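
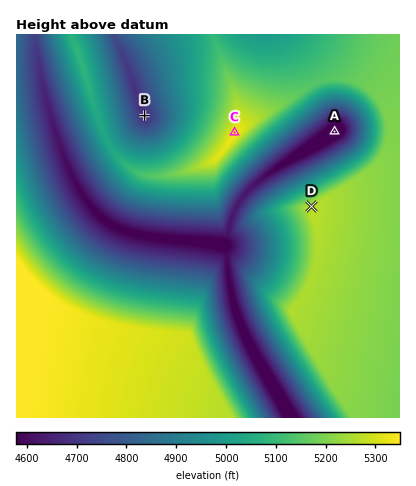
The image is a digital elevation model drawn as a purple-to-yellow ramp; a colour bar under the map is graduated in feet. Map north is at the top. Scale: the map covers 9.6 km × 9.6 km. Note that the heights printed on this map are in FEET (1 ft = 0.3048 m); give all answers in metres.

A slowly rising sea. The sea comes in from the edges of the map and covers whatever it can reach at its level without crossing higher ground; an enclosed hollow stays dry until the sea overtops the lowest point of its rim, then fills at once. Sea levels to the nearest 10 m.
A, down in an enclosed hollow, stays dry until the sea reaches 1410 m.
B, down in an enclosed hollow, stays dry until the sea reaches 1450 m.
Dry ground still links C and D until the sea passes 1570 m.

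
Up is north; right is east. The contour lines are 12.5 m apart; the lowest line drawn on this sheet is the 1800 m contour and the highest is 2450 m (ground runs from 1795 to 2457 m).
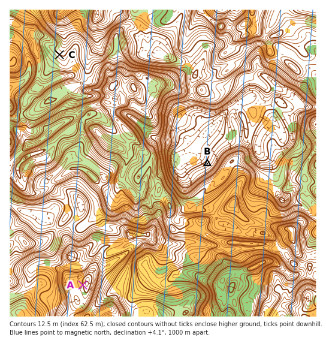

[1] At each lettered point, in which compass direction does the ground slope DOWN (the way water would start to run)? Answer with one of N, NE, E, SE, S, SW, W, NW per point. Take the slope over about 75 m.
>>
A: E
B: NW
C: NE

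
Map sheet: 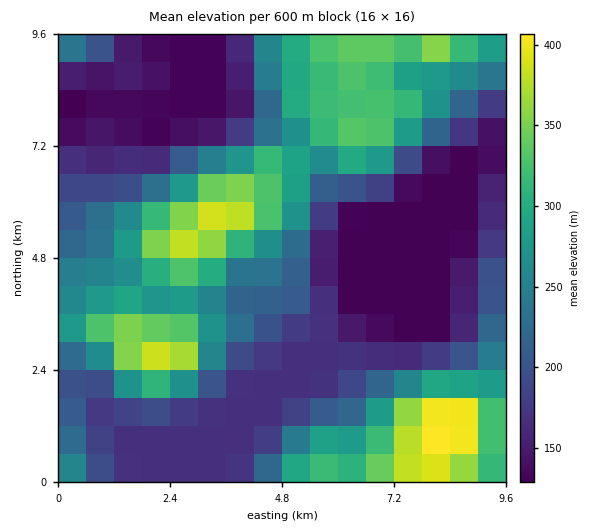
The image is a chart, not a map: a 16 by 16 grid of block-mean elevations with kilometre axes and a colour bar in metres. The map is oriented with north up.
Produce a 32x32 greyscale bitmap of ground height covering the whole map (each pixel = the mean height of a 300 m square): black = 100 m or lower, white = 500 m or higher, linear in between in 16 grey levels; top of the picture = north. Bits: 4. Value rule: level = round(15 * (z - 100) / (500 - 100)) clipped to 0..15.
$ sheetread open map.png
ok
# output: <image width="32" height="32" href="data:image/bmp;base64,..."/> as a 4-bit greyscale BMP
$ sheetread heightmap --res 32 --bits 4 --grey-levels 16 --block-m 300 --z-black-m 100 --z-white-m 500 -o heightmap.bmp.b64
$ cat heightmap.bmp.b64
<image width="32" height="32" href="data:image/bmp;base64,Qk12AgAAAAAAAHYAAAAoAAAAIAAAACAAAAABAAQAAAAAAAACAAATCwAAEwsAABAAAAAAAAAAAAAAABEREQAiIiIAMzMzAERERABVVVUAZmZmAHd3dwCIiIgAmZmZAKqqqgC7u7sAzMzMAN3d3QDu7u4A////AHZDMzMzMzNGeIiImqu7qYhlQzMzMzMzNXiIiIqru7mIVUMzMzMzMzRXiHeJq7zKmFQzMzMzMzMzRWdmeau8y5hUMzMzMzMzMzRVVWirvMuYRDM0RDMzMzMzM0Rnmru6mEMzVnZVQzMzMzM0VWiZmIdDNHiZh1MzMzMzM0RFZmZmREaKq6l0MzMzMzMzM0RFVlVoqru6dUQzMzMyIiIiNFZniaqqqXZVQzMyIiERESNVZ4mZiIh2VUQzMiERERETRWZ4iHd3ZVRERDIREREREjRmZndmd2VURVQyERERERNEZmZmd4iGVFVUMRERERETRFVmZ4mZl2VVVCEREREREjRVVWeauql2ZlQhERERERIzRFVomru6mHZlMRERERERI0RVZ4mqu7qYdUIRERERESNEVVZ4mau6mHZCEREREREjNEREVniaqph2QzMiERERIzMzM0RXiZmYh1RVUyERESIzIjMzRnd4iYdmd3UyERESIiIiIjRFVnh2Z4iHVCERESIiIREiIjRmZniZmHVDIhERIhEREREjRWeJmZmHZUMhEREREREREjV4iImZiHZUMhERERERERJGeIiIiIh2VEMhESIhERESRniIiIh3ZmVUMiIiIRERE1Z4iZmYd3d2ZlRDIiERESNXeImZmYiZh3dmUyERERETV3iJmZmZqph3"/>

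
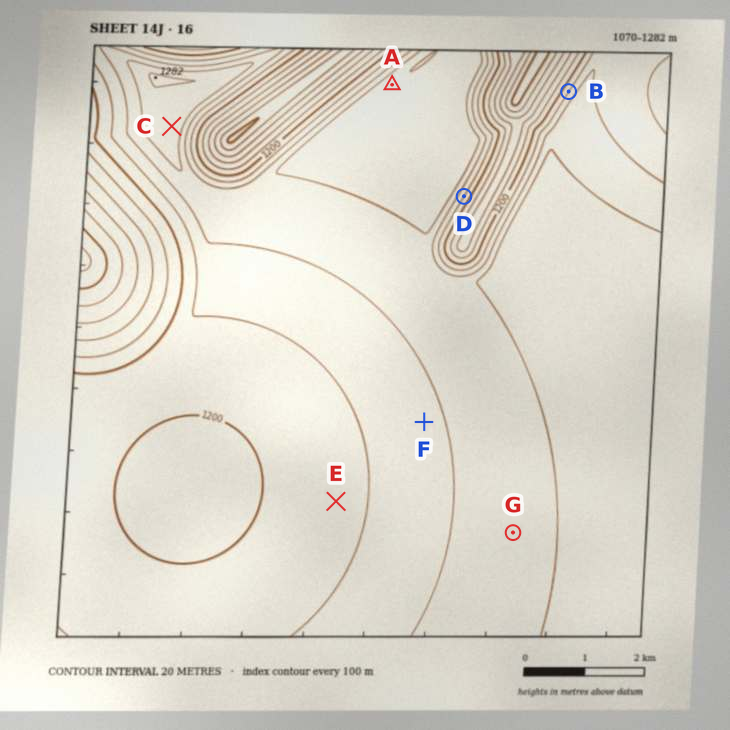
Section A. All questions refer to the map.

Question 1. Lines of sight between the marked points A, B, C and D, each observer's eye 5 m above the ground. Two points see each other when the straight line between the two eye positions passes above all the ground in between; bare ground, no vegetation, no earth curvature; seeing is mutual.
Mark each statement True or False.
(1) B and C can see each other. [False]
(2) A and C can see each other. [True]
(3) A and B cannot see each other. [True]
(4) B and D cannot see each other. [False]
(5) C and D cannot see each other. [True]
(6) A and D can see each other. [False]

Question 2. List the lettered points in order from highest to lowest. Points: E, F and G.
G F E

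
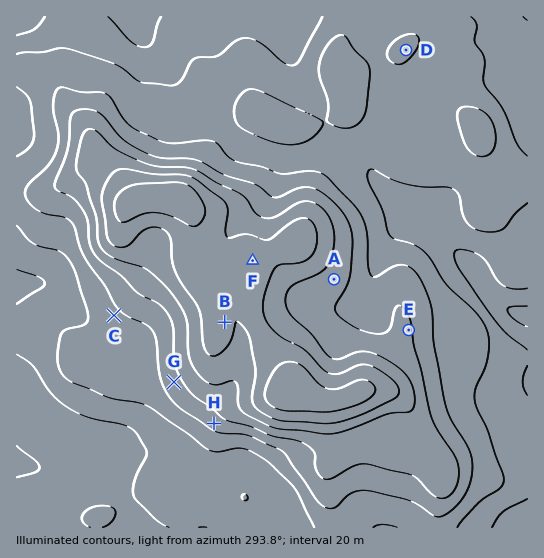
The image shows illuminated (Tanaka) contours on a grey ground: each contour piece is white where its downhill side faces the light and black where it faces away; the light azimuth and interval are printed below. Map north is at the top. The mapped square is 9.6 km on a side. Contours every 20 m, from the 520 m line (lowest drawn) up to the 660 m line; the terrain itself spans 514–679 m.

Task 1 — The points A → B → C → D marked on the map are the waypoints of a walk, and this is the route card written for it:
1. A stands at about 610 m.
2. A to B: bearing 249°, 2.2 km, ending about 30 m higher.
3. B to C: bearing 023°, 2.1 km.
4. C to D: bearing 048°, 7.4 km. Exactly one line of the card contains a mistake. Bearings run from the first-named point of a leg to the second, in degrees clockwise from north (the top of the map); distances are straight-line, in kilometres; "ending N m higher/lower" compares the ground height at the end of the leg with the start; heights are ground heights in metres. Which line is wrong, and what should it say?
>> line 3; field bearing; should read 273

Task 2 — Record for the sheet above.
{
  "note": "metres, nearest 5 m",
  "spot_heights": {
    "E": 600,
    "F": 650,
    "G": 590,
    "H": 590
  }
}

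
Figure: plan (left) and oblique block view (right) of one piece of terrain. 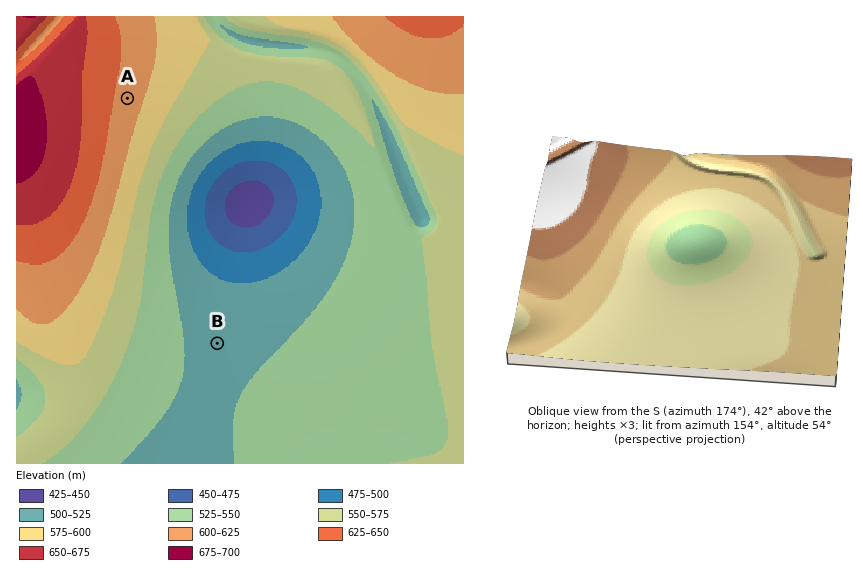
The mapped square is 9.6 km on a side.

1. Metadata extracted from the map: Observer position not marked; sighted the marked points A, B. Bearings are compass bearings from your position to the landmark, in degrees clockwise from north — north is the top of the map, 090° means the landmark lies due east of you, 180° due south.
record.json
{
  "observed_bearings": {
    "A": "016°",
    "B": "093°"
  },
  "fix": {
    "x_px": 60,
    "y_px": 335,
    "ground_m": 595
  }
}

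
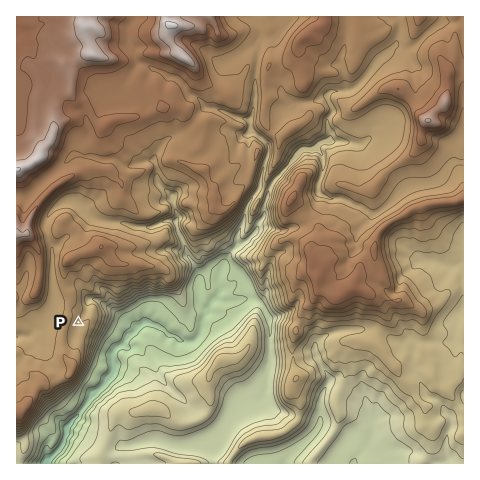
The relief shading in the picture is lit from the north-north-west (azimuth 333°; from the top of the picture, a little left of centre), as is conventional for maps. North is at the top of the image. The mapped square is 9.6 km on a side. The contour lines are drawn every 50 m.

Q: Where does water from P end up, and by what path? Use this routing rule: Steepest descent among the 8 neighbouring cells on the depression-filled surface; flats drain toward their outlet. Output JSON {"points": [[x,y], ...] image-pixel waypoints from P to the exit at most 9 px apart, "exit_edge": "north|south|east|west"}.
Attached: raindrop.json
{"points": [[78, 322], [85, 314], [88, 305], [94, 299], [103, 305], [112, 311], [122, 320], [131, 328], [130, 335], [123, 343], [113, 350], [112, 360], [112, 369], [105, 378], [99, 388], [90, 397], [84, 406], [77, 416], [69, 425], [66, 434], [62, 444], [55, 453], [49, 462], [49, 463]], "exit_edge": "south"}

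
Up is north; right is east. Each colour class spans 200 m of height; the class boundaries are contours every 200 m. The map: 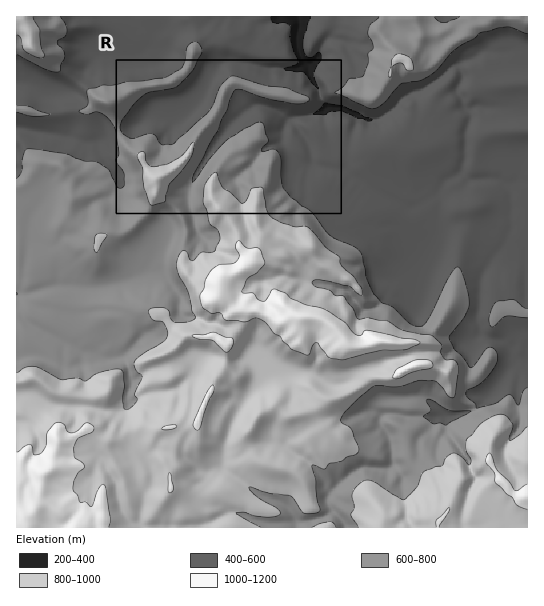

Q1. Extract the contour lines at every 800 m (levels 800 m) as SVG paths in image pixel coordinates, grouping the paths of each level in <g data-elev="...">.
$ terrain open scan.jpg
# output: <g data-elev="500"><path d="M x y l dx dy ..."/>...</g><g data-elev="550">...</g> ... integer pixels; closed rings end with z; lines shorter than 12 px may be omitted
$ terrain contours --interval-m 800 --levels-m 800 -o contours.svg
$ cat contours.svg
<g data-elev="800"><path d="M261 527l-25-14 9-1 10 4 14 1 9-1 2-3-4-6-21-12-5-5-1-3 1 0 21 7 19 2 15 17 9 0 6-2 0-2-3-11-1-19-4-13 2-1 11 4 5-6 11-2 6-4 11-4 1-6-7-17-3-4-7-3-1-4 4-8 26-23 7-3 21 2 20-7 15 1 8 6 7 9 4 2 2-4 4-24-1-5-3-4-9-1-2-2-4-7 2-4-1-2-8-9-28-5-19-10-19-3-9 1-5-10-10-13-8 0-5-6-13-3-4-2-1-3 3-2 12 1 23 5 9 9 3 0 0-1 0-5-8-12-13-12-2-8-13-9-16-19-5-3-10 1-12-4-13-7-4-7-4-22-11 2-5 12-4 2-11-10-8-6-6-14-4 1-7 8-2 7-1 14 4 8 3 12 8 8 2 10-6 10-4 2-8-1-9 9-3-2-4-8-4 0-4 6-1 6 1 11 10 17 4 20 3 7-6 4-14 0-4-3-2-8-3-3-12 0-5 2 0 4 3 5 10 2 2 2 3 7 1 5-3 6-23 13-8 8 2 8 6 7-7 17 2 4 0 3-7 7-4 2-2-3-2-8 2-14-1-12-2-4-7 0-15 4-14 8-8-3-16 2-20-11-7-3-8 1-9 6"/><path d="M336 527l-2-4-4-1-9 1-9 4"/><path d="M527 427l-8 8-9 6-1-3 4-13-6-8-8-3-14 7-5 4-14 16 0 9 5 11-1 4-1 0-11-11-7 0-5 4-4 8-7 1-12 5-5 14-13 14-3 0-9-6-20-13-6-1-5 2-7 7-3 6 2 12-3 8 7 12"/><path d="M95 251l2 1 1 0 9-15-1-3-7-1-3 2-2 11z"/><path d="M151 205l12-3 3-1 3-16 13-15 9-13 3-15-13 15-15 8-15 1-5-4-1-9-3-2-4 3 0 4 5 11 1 20z"/><path d="M389 77l1 0 1-1 1-9 6-4 5 1 4 6 6 0 0-5-3-7-8-4-7 1-3 6z"/><path d="M17 35l4 3 1 9 3 4 13 7 4 0 2-1-3-12-1-15-7-13"/></g>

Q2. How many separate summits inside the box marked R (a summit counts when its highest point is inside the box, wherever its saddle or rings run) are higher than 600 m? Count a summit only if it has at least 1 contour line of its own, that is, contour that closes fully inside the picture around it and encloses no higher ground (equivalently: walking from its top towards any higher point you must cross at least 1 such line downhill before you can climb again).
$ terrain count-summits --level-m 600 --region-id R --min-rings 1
1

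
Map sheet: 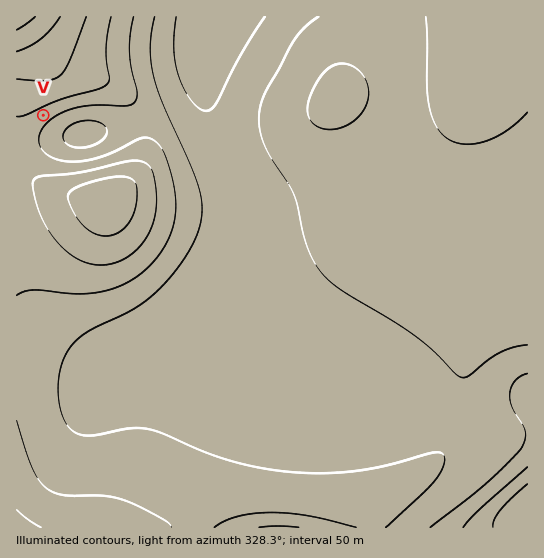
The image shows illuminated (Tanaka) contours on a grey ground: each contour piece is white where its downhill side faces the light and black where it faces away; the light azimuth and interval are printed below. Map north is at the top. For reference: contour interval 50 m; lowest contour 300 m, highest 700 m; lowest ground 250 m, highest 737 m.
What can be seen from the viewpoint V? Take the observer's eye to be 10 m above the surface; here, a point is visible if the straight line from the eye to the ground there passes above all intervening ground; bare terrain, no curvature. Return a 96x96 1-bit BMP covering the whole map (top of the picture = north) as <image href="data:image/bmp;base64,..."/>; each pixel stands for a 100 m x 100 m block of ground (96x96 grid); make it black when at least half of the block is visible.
<image width="96" height="96" href="data:image/bmp;base64,Qk2+BAAAAAAAAD4AAAAoAAAAYAAAAGAAAAABAAEAAAAAAIAEAAATCwAAEwsAAAIAAAAAAAAA////AAAAAAAAAAAAAAAAAAAAAAAAAAAAAAAAAAAAAAAAAAAAAAAAAAAAAAAAAAAAAAAAAAAAAAAAAAAAAAAAAAAAAAAAAAAAAAAAAAAAAAAAAAAAAAAAAAAAAAAAAAAAAAAAAAAAAAAAAAAAAAAAAAAAAAAAAAAAAAAAAAAAAAAAAAAAAAAAAAAAAAAAAAAAAAAAAAAAAAAAAAAAAAAAAAAAAAAAAAAAAAAAAAAAAAAAAAAAAAAAAAAAAAAAAAAAAAAAAAAAAAAAAAAAAAAAAAAAAAAAAAAAAAAAAAAAAAAAAAAAAAAAAAAAAAAAAAAAAAAAAAAAAAAAAAAAAAAAAAAAAAAAAAAAAAAAAAAAAAAAAAAAAAAAAAAAAAAAAAAAAAAAAAAAAAAAAAAAAAAAAAAAAAAAAAAAAAAAAAAAAAAAAAAAAAAAAAAAAAAAAAAAAAAAAAAAAAAAAAAAAAAAAAAAAAAAAAAAAAAAAAAAAAAAAAAAAAAAAAAAAAAAAAAAAAAAAAAAAAAAAAAAAAAAAAAAAAAAAAAAAAAAAAAAAAAAAAAAAAAAAAAAAAAAAAAAAAAAAAAAAAAAAAAAAAAAAAAAAAAAAAAAAAAAAAAAAAAAAAAAAAAAAAAAAAAAAAAAAAAAAAAAAAAAAAAAAAAAAAAAAAAAAAAAAAAAAAAAAAAAAAAAAAAAAAAAAAAAAAAAAAAAAAAAAAAAAAAAAAAAAAAAAAAAAAAAAAAAAAAAAAAAAAAAAAAAAAAAAAAAAAAAAAAAAAAAAAMAAAAAAAAAAAAAAA8AAAAAAAAAAAAAAH8AAAAAAAAAAAAAA/8AAAAAAAAAAAAAD/8AAAAAAAAAAAAAf/8AAAAAAAAAAAAD//8AAAAAAAAAAAAP//8AAAAAAAAAAAB///8AAAAAAAAAAAH///8AAAAAAAAAAAf///8AAAAAAAAAAD////8AAAAAAAAAAH////4AAAAAAAAAAf////wAAAAAAAAAB/////gA/wAAAAAAH/////gD/8AAAAAAf/////AP//AAAAAB/////+A///gAAAAD/////+B///wAAAAP/////8B///4AAAA//////8D///8AAAB//////8D///+AAAD//////8D///+AAAH//////8D///+AAAP//////8D////AAAf//D///8D////AAA//8AP//8D///+AAA//8AD//8B///+AAA//8AA//8B///+AAA//8AAf/8A///8AAA//8AAP/8A///4AAA//8AAH/8Af//wAAA//8AAD/8AP//AAAAf/+AAD/8AH/8AAAAP/+AAD/8AA/wAAAAH/+AAD/8AAAAAAAAD/+AAD/8AAAAAAAAB/+AAD/8AAAAAAAAA/+AAH/8AAAAAAAAAf+AAP/8AAAAAAAAAP/AAf/8AAAAAAAAAD/AA//8AAAAAAAAAB/AB//8AAAAAAAAAAfAH//+AAAAAAAAAAHgf//+AAAAAAAAAAA////+AAAAAAAAAAAH///+AAAAAAAAAAAA///+AAAAAAAAAAAAP//+A="/>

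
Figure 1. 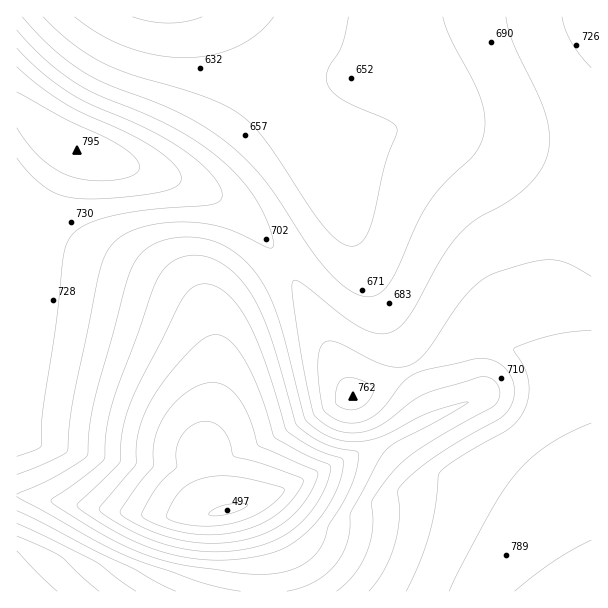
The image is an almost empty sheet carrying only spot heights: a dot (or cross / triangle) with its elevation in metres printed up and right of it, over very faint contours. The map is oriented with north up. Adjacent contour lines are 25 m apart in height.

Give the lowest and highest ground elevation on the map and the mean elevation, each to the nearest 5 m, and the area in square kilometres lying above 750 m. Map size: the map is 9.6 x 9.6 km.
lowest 495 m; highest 810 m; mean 685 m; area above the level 13.1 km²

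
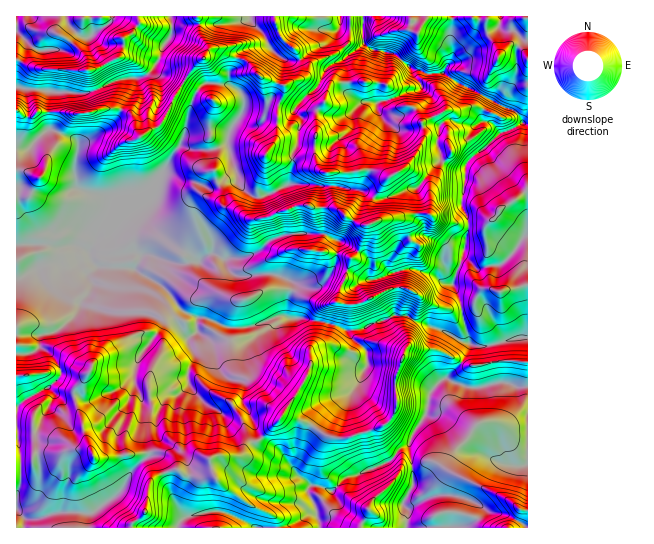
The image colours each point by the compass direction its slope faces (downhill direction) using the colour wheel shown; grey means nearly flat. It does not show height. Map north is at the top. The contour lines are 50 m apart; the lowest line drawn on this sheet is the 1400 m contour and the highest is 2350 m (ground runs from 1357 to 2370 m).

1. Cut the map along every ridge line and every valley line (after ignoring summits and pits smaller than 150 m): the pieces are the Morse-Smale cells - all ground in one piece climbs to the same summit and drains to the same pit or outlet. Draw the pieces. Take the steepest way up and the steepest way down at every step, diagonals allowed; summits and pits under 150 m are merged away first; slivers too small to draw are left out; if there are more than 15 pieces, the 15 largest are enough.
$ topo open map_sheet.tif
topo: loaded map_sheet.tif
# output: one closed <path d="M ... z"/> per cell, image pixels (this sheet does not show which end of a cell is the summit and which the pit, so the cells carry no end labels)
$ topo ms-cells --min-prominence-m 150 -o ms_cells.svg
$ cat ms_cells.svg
<path d="M365 44l-20 15-14 5-7 7-7 16-20 18-2 6 6 7 0 5-2 6-2 16-5 9-3 29-30 14-9-2-10-9-3-4-1-12-5-11-3-24 16-26 0-10-3-7-11-7-24-2-9 7-9 24-3 19-4 10-9 12-19 36-20 16-11 2-8 6-1-8-7-8-21-7-8-5-2-12 0-12 4-14-2-7-8-6-20-7 0-14-2-3-10 0-6 5-4 0-10-6-1 167 7-1 20-12 30-6 14-8 5 10 6 6 33 1 28 16 24 27-4 7 0 7 8 11 4 0 6-5-1-6 2-8 13 3 18 8 16 0 20-5 14-7 8 1 0-14 5-13-2-10 17 8 10 0 10-9 7-11 15 3 17 9 13-1 24-10 14 0 20 7 9 8 7 0 7 15 9 48-8 16-14 15 6 5 16 5 10 0 18-5 10 0 8 4 12 0 1-262-5-3-6-10-60-29-12-10-20 0-12-4-19-16-19-2z"/><path d="M407 316l-14 0-31 13-11 2-5 0-9-6-15-4-32-2-5-3-6 0-14 7-20 5-16 0-18-8-13-3-2 9 1 5 14 12 5 20 7 11 7 5 11 1 3 3-1 19 18 36 17 10 17 23 15 14 7 0 16 6 13-14 9-1 32-13 14-15 8-5 4-10 14-20 4-22 30-28 8-16 0-4-8-2-20-12-26-8z"/><path d="M135 269l-7 1-1 9 9 30 5 3 17 4 5 5-4 10-18 22-6 16 0 16 8 17 2 37 4 16-18 18-8 16-29 23-35 0-21 7-13 0-8-10-1 18 303 1-3-21-8-14 3-7-2-3-14-12-17-23-15-8-6-7-4-12-10-19 1-19-3-3-11-1-7-5-7-11-5-20-13-11-11 4-7-9-1-9 4-7-11-14-13-13z"/><path d="M109 267l-14 0-6 6 3 10-1 4-8 11-8 17-16 14-19 8 0 9 15 12 5 9 0 10-10 10-24 12-10 8 0 31 4 12 1 19-1 17-4 8 0 15 9 10 13 0 21-7 35 0 29-23 8-16 18-18-4-16-2-37-8-17 0-16 6-16 18-22 4-10-5-5-17-4-5-3-9-30 1-9 3-2z"/><path d="M250 17l-7 4-14 3-30 1 1 10 8 12-3 10-13 12-5 8-14 21-10 24-21 14-3 0-3-5-3-13-6-6-10-4-19 1-12 4-37-1 0 17 25 10 5 6-4 18 2 24 8 5 21 7 6 6 3 8 18-6 20-16 19-36 8-9 5-13 7-32 5-11 6-6 23 0 12 5 5 6 2 13 16-1 10-6 23 8 15-16 8-6 7-16 7-7 14-5 19-16-2-15-19-1-2-3-1 3-9 6-8 11-14 8-7 7-12 2-12-5-9-9-4-10-12-12z"/><path d="M447 379l-9 4-7 8-4 22-18 29 4 43-9 16 0 5 4 5-1 16 120 1 1-141-13 0-8-4-10 0-18 5-10 0-16-5z"/><path d="M341 268l-7 0-7 11-10 9-10 0-16-7 1 9-5 13 0 12 3 4 17 0 26 5 13 7 16-2 31-13 14 0 8 5 26 8 20 12 8 1-9-43-7-15-7 0-9-8-20-7-14 0-24 10-13 1z"/><path d="M87 251l-14 8-30 6-20 12-7 2 1 128 9-8 24-12 11-13-6-16-15-12 0-9 19-8 10-8 6-6 8-17 5-5 4-10-3-10 8-7-5-5z"/><path d="M527 16l-74 0-2 30 2 8-2 8-8 11 14 10 60 29 8 12 3-1z"/><path d="M173 23l-2 14-7 8-9 22-8 8-9 4-20 1-31 13-37-1-2 19 38 2 12-4 19-1 10 4 6 6 2 9 4 9 19-9 5-5 10-24 14-21 21-26 0-4-8-12 0-9-2-2-19 1z"/><path d="M137 16l-120 0-1 43 11 6 15 4 53 0 25-12 4-11 0-8 5-2 10-11z"/><path d="M409 444l-8 4-14 15-32 13-9 1-13 14-22-6-3 4 0 4 8 14 4 20 86 1 2-17-4-5 0-5 9-16z"/><path d="M271 101l-10 6-15 0-18 28 0 12 4 16 5 11 0 8 9 10 9 5 16-4 18-10 3-29 5-9 2-16 2-6 0-5-7-9z"/><path d="M170 16l-32 0 1 9-10 11-5 2 0 8-4 11-25 12-53 0-25-9-1 26 9 3 14 0 11 3 37 1 31-13 24-3 13-10 9-22 7-8 1-16z"/><path d="M451 16l-88 0 0 23 6 9 25 5 19 16 12 4 17 0 9-11 2-8-2-8z"/>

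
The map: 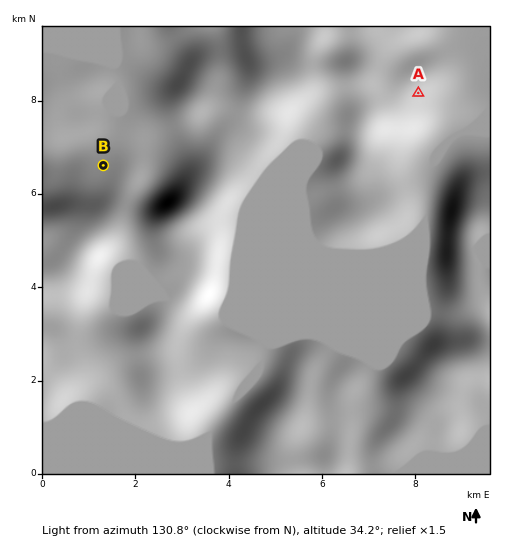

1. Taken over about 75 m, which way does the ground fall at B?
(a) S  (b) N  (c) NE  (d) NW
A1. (b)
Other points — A E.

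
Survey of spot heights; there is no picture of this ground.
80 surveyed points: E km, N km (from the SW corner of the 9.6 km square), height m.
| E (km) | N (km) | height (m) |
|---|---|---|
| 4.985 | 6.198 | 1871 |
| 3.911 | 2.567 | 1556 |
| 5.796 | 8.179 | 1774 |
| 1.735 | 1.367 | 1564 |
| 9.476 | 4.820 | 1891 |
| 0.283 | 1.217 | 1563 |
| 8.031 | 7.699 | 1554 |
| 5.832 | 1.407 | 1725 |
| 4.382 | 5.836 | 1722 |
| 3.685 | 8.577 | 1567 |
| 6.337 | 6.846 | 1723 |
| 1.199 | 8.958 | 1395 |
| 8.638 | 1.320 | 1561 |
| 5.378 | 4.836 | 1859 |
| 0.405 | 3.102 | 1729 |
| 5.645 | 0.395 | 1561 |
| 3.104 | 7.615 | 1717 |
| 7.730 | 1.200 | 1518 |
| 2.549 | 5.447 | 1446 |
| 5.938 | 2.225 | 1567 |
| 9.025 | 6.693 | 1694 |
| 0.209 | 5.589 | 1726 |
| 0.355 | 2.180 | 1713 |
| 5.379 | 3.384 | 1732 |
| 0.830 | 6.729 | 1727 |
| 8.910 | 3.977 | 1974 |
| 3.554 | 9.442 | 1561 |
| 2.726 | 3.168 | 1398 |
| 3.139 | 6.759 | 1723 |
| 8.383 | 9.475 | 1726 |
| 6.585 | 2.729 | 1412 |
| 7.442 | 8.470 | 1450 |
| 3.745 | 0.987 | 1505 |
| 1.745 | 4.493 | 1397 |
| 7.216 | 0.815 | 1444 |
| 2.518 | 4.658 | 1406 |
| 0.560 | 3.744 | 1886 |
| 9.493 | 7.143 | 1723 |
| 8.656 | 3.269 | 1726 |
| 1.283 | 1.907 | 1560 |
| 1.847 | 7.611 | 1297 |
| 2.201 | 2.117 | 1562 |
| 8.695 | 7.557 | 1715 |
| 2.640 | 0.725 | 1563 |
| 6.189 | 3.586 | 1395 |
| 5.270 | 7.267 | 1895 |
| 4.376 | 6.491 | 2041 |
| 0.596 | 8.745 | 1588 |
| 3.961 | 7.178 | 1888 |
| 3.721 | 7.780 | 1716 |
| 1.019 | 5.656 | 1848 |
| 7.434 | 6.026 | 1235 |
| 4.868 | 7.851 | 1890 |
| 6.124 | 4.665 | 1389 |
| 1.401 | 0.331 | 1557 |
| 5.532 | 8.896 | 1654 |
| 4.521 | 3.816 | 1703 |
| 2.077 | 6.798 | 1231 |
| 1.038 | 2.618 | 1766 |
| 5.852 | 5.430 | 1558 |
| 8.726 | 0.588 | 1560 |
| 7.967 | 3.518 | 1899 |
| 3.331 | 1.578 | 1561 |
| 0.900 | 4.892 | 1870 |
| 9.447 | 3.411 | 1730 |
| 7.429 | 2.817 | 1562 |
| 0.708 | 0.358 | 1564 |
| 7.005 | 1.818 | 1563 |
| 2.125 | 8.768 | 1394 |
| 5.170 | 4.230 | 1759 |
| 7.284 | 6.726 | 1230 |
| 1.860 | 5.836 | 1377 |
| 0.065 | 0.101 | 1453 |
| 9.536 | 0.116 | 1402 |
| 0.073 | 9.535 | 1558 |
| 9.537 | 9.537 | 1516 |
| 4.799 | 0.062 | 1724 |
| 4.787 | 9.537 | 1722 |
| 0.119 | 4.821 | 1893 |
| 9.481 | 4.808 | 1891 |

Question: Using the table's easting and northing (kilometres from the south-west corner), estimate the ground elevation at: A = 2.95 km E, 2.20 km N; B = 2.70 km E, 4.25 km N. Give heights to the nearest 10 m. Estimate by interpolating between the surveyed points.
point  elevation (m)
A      1560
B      1390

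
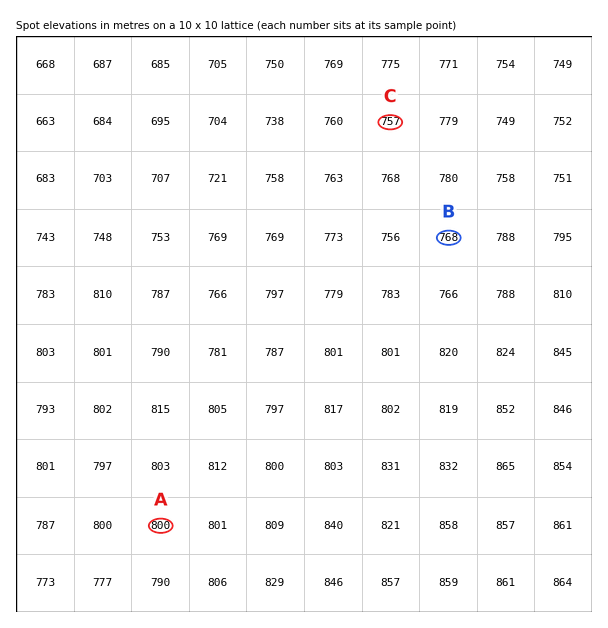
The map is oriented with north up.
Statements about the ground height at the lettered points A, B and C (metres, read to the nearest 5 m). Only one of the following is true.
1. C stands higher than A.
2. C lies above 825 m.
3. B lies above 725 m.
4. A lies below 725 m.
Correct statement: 3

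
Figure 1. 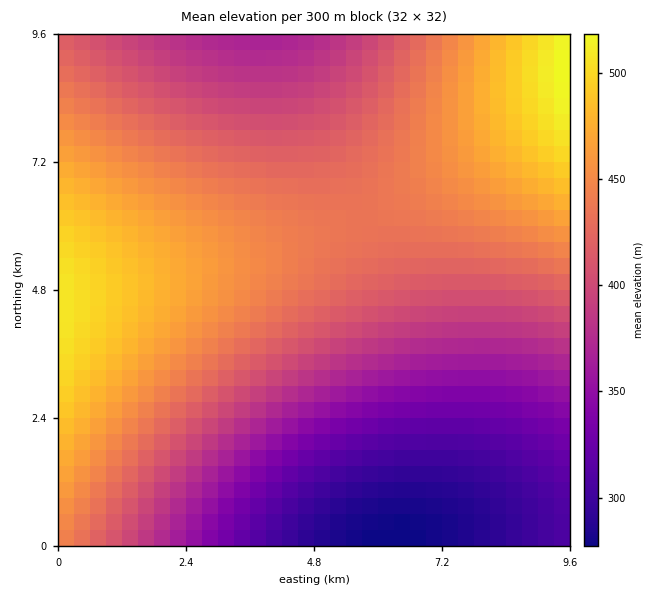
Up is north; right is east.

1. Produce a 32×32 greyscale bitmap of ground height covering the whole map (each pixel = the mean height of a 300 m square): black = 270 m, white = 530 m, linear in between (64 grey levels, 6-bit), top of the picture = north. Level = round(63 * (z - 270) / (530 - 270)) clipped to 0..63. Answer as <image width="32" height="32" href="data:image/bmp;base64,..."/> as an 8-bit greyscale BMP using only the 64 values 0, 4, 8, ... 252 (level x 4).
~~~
<image width="32" height="32" href="data:image/bmp;base64,Qk02CAAAAAAAADYEAAAoAAAAIAAAACAAAAABAAgAAAAAAAAEAAATCwAAEwsAAAABAAAAAAAAAAAAAAEBAQACAgIAAwMDAAQEBAAFBQUABgYGAAcHBwAICAgACQkJAAoKCgALCwsADAwMAA0NDQAODg4ADw8PABAQEAAREREAEhISABMTEwAUFBQAFRUVABYWFgAXFxcAGBgYABkZGQAaGhoAGxsbABwcHAAdHR0AHh4eAB8fHwAgICAAISEhACIiIgAjIyMAJCQkACUlJQAmJiYAJycnACgoKAApKSkAKioqACsrKwAsLCwALS0tAC4uLgAvLy8AMDAwADExMQAyMjIAMzMzADQ0NAA1NTUANjY2ADc3NwA4ODgAOTk5ADo6OgA7OzsAPDw8AD09PQA+Pj4APz8/AEBAQABBQUEAQkJCAENDQwBEREQARUVFAEZGRgBHR0cASEhIAElJSQBKSkoAS0tLAExMTABNTU0ATk5OAE9PTwBQUFAAUVFRAFJSUgBTU1MAVFRUAFVVVQBWVlYAV1dXAFhYWABZWVkAWlpaAFtbWwBcXFwAXV1dAF5eXgBfX18AYGBgAGFhYQBiYmIAY2NjAGRkZABlZWUAZmZmAGdnZwBoaGgAaWlpAGpqagBra2sAbGxsAG1tbQBubm4Ab29vAHBwcABxcXEAcnJyAHNzcwB0dHQAdXV1AHZ2dgB3d3cAeHh4AHl5eQB6enoAe3t7AHx8fAB9fX0Afn5+AH9/fwCAgIAAgYGBAIKCggCDg4MAhISEAIWFhQCGhoYAh4eHAIiIiACJiYkAioqKAIuLiwCMjIwAjY2NAI6OjgCPj48AkJCQAJGRkQCSkpIAk5OTAJSUlACVlZUAlpaWAJeXlwCYmJgAmZmZAJqamgCbm5sAnJycAJ2dnQCenp4An5+fAKCgoAChoaEAoqKiAKOjowCkpKQApaWlAKampgCnp6cAqKioAKmpqQCqqqoAq6urAKysrACtra0Arq6uAK+vrwCwsLAAsbGxALKysgCzs7MAtLS0ALW1tQC2trYAt7e3ALi4uAC5ubkAurq6ALu7uwC8vLwAvb29AL6+vgC/v78AwMDAAMHBwQDCwsIAw8PDAMTExADFxcUAxsbGAMfHxwDIyMgAycnJAMrKygDLy8sAzMzMAM3NzQDOzs4Az8/PANDQ0ADR0dEA0tLSANPT0wDU1NQA1dXVANbW1gDX19cA2NjYANnZ2QDa2toA29vbANzc3ADd3d0A3t7eAN/f3wDg4OAA4eHhAOLi4gDj4+MA5OTkAOXl5QDm5uYA5+fnAOjo6ADp6ekA6urqAOvr6wDs7OwA7e3tAO7u7gDv7+8A8PDwAPHx8QDy8vIA8/PzAPT09AD19fUA9vb2APf39wD4+PgA+fn5APr6+gD7+/sA/Pz8AP39/QD+/v4A////AKiclIh8cGRcUEQ8MCggHBQQDAgICAgICAwQEBQYHCAkrKSYjIB0bGBUSEA0LCQcGBQQDAgICAgIDAwQFBgcICS0qJyUiHxwZFhQRDw0KCQcGBQQDAwMDAwMEBQUGBwkKLiwpJiMhHhsYFhMRDgwKCQcGBQUEBAQEBAUFBgcICQowLSsoJSIgHRoYFRMQDgwLCQgHBgYGBQUGBgcHCAkKCzEvLConJCIfHBoXFRMRDw0MCgkJCAgHBwcICAkKCgsNMjAuKykmJCEfHBoYFRMREA4NDAsKCgoJCQoKCwsMDQ40Mi8tKygmJCEfHBoYFhQTERAPDg0MDAwMDAwMDQ4PEDUzMS8tKigmIyEfHRsZFxYUExIREA8PDg4ODg8PEBESNjQyMC4sKigmJCIgHhwaGBcWFBMTEhERERERERESExQ3NjQyMC4sKigmJCIgHx0bGhkXFhUVFBQTExMTFBQVFjg3NTMxMC4sKigmJSMhIB4dGxoZGBgXFhYWFhYWFxgZOTc2NDMxLy4sKiknJSQiIR8eHRwbGhoZGRkZGRkZGhs5ODc1NDIxLy0sKiknJiUjIiEgHx4dHBwbGxsbHBwdHjo4NzY0MzEwLy0sKikoJiUkIyIhICAfHh4eHh4eHx8gOjg3NjUzMjEvLi0sKikoJyYlJCMiIiEhISAgISEhIiM5ODc2NTMyMTAvLSwrKikoJyYmJSQkIyMjIyMjIyQlJTk4NzU0MzIxMC8uLSwrKikoJycmJiUlJSUlJSUmJicoODc2NTQzMTAvLi0sKysqKSkoJycnJycnJycnKCgpKis3NjU0MzIxMC8uLSwrKiopKSgoKCgoKCgoKSkqKissLTY1NDMxMC8uLSwsKyoqKSkoKCgoKCgpKSoqKywtLS8wNDMyMTAvLi0sKyoqKSkoKCgoKCgoKSkqKywtLS4wMTIzMjEvLi0sKyoqKSgoJycnJycnKCgpKissLS4vMDEzNDEwLy4tLCsqKSgnJyYmJiYmJicnKCkqKy0uLzAyMzU2MC4tLCsqKSgnJiUlJCQkJCUlJicoKSosLS8wMjM1NjguLSsqKSgnJiUkIyMjIiIjIyQlJicpKiwtLzEzNDY4OSwrKSgnJiUkIyIhISEhISEiIyQlJigqLC4vMTM1Nzk6KikoJiUkIyIhIB8fHx8fHyAhIiQmJykrLTAyNDY4OjspJyYlIyIhIB8eHR0dHR0eHyAhIyUnKSstLzI0Njg6PCcmJCMiIB8eHRwcGxsbGxwdHiAiJCYoKi0vMjQ2ODo8JSQjISAfHRwbGxoaGRoaGxwdHiAiJScpLC8xNDY4OjwkIiEgHh0cGxoZGRgYGBgZGhwdHyEkJikrLjAzNTg6Ow="/>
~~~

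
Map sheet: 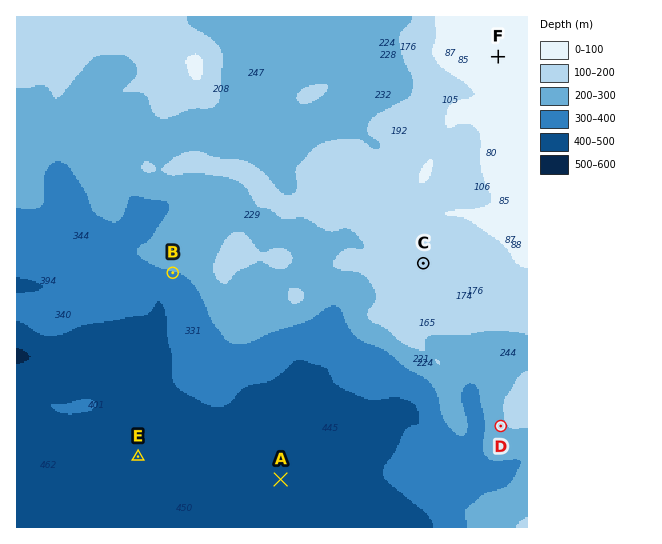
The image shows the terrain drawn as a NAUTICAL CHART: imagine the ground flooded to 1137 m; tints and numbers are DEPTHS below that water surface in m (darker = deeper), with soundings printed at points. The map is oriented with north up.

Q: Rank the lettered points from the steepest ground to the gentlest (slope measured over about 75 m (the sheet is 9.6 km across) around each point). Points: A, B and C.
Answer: B C A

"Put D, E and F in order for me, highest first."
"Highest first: F D E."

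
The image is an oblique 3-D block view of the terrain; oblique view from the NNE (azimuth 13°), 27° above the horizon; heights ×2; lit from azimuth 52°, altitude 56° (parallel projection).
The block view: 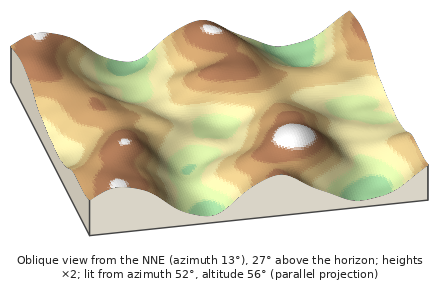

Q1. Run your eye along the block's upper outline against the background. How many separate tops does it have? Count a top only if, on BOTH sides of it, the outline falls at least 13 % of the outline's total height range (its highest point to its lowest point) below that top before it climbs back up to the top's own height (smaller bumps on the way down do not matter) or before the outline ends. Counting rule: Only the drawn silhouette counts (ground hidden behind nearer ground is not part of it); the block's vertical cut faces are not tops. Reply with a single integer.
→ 2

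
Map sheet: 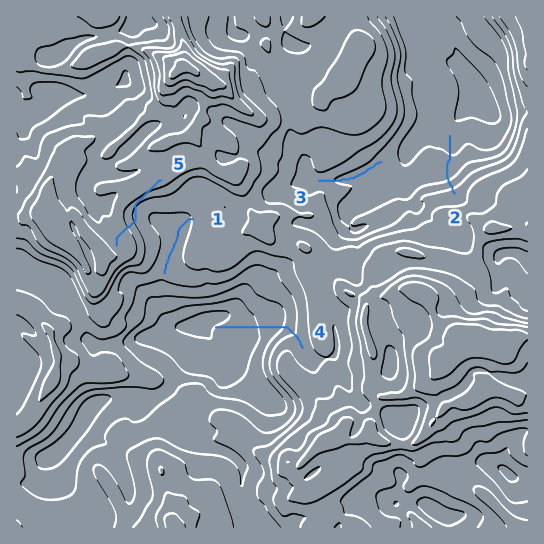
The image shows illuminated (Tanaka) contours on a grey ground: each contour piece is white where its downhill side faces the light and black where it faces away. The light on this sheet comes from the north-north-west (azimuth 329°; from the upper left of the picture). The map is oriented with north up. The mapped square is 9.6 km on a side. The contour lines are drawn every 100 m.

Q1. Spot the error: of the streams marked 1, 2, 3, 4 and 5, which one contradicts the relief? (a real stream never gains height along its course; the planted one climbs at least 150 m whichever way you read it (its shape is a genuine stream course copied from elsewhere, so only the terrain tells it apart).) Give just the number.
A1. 5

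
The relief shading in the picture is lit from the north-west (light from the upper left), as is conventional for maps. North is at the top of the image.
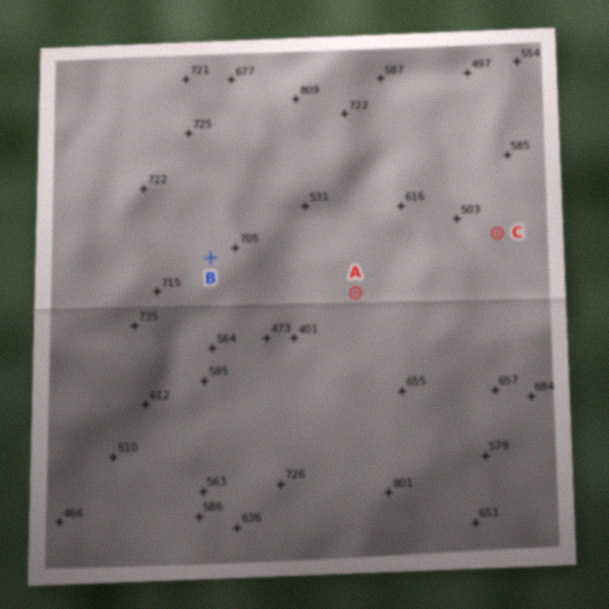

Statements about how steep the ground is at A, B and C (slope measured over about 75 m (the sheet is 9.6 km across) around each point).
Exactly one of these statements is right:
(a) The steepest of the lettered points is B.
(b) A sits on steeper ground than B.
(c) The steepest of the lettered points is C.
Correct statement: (c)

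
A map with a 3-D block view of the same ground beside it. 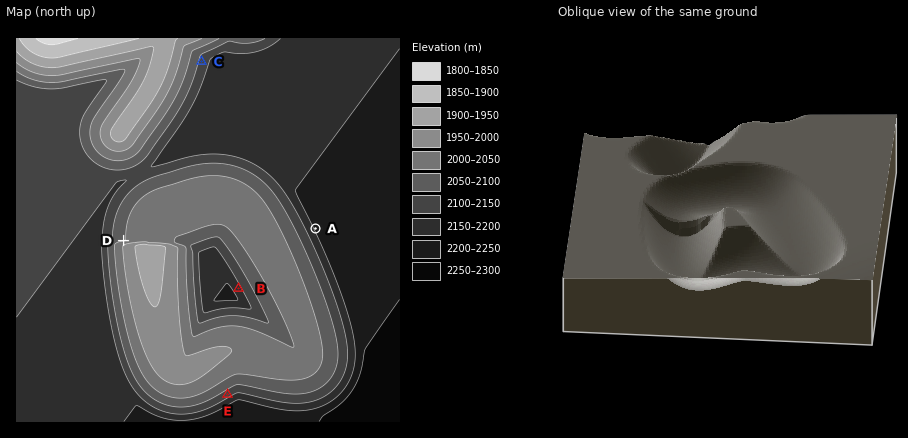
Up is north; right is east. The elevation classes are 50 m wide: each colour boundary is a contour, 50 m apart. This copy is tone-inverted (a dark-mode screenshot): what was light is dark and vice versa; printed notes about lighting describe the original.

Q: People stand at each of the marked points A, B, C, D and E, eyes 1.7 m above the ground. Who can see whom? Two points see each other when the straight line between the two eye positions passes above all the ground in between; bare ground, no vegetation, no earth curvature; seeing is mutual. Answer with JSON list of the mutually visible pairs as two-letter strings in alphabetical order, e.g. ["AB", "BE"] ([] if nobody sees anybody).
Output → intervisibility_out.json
["AB", "AD", "AE", "DE"]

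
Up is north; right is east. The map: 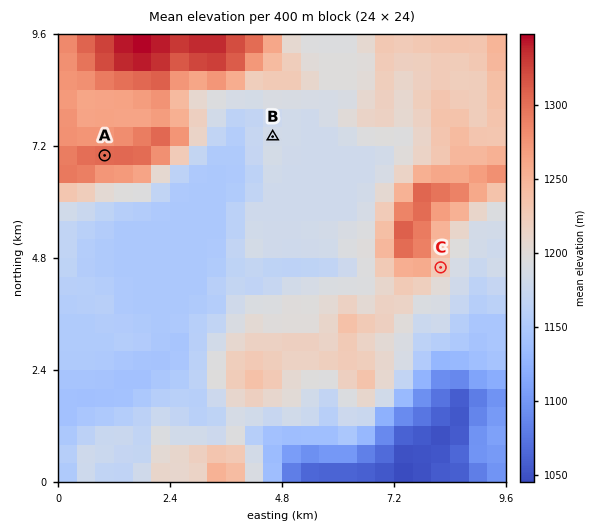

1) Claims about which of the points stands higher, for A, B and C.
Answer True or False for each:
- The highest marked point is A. True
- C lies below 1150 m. False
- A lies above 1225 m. True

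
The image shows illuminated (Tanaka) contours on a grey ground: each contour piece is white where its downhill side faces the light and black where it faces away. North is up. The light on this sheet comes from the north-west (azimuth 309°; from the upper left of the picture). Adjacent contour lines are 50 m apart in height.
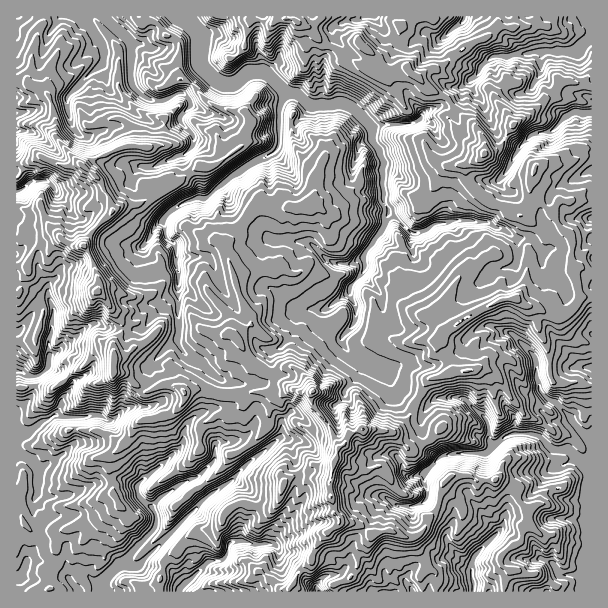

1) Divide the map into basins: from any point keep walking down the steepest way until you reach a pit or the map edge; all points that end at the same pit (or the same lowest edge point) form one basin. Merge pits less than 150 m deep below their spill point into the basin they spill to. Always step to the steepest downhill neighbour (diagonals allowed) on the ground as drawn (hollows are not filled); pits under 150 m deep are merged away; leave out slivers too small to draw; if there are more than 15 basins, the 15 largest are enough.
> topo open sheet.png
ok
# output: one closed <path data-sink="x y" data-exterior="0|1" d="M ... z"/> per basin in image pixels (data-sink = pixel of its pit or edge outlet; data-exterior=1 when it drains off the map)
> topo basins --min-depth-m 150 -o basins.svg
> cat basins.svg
<path data-sink="180 17" data-exterior="1" d="M278 16l-133 1 1 3 9 2 10 14 8 1 7 7 0 34 9 4 18 20 8 4 22 6 6-2 5 6 4 7-5 8-1 10-25 21-12 6-12 0-17 13-43 24-15 0-6 3-25 25-7 12 8 15 6 19-1 12 7 6 18 26 0 9-8 10 0 29 2 2 10 1 9 11 9 6 6 0 12-6 11 0 12 7 7-2 12 0 12 4 50-2 9 5 4 0 11-7 10 2 12-1 0 11 16 21 11 25 5-4 7-11 8-3 36 2 11-10 20-39 6-5 6 0 14-6-1-9-13-13 0-8 12-14 18-12 33-16 14-2 10 8 14 2 12 8 12 2 11-9 8-12-11-36 0-25-13-12-4-9-23-22-8 20-2 3-6 0-12-10-12-2-22-21-3-7 0-11 18-10 0-14-8-13-14-12-16-19-18-9-20-20-6 0-9 5-19-1-24-12-14-11-12-5-16-18-18-8z"/><path data-sink="101 591" data-exterior="1" d="M105 350l-9 2-15 16-7 4-20 16-25-2-13 3 1 203 142 0 1-14 4-17 16-13 5-8 12-10 21-2 5-7 1-8 6-5 9-4 34 4 5-5 6-21 9-6 13-1 20 6 5-2 7-35-10-21-15-18-2-13-21-2-11 7-13-5-50 2-12-4-12 0-7 2-12-7-11 0-12 6-6 0-9-6-9-11-10-1-2-2 0-17z"/><path data-sink="591 591" data-exterior="1" d="M591 296l-9 0-8 13-11 9-12-2-12-8-14-2-10-8-14 2-33 16-18 12-12 14 0 8 13 13 1 9-14 6-6 0-6 5-20 39-11 10-36-2-11 7-4 7-7 6-7 30 0 14 4 12 0 7 7 9 18 2 13 12-12 13-2 17-6 9-5 5-13 5 2 7 99 0 3-10-2-9-10-6 0-9-14-21 7-2 5-5 4-12 11-14 5-21 11-8 12 0 10 6 26-1 14 8 0 9 3 6 9 7 0 14-6 6-1 10-12 7-10 10 2 9 8 4-5 9-1 13 88-1z"/><path data-sink="83 17" data-exterior="1" d="M144 16l-128 1 0 66 13 1 15 7 5 5 6 21 0 20 22 25 23 18 10 21 3 10 9-6 15 0 6-3 21-14 16-7 20-15 9 2 7-4 30-23 1-10 5-8-4-7-5-6-6 2-22-6-8-4-18-20-9-3-2-4 2-31-7-7-8-1-10-14-9-2z"/><path data-sink="591 17" data-exterior="1" d="M591 16l-93 0 0 10-10 11-18 7-17 11-10 11-12 2-15 9 12 11 18 9 6 10 24 21 8 13 0 12 7-1 11-8 8-15 8-8 12-6 24-23 6-10 9-2 15 4 4 2 4 0z"/><path data-sink="180 590" data-exterior="0" d="M306 475l-7 0-12 5-4 5-5 18-5 5-34-4-15 9-1 8-5 7-17 1-9 5-28 27-4 17 0 13 128 1 10-19 14-12 6-18 22-22-6-8 0-7-4-12 0-12z"/><path data-sink="17 371" data-exterior="1" d="M60 238l-18 6-8 7-6 12 0 9-6 9-3 10 16 4 7 8 1 12-7 24-20 3 1 46 37 0 20-16 7-4 15-16 9-2 8 4 1-12 8-10 0-9-18-26-7-6 1-12-10-28-4-5-12 0z"/><path data-sink="473 582" data-exterior="0" d="M467 475l-17 1-6 7-8 27-8 8-4 12-5 5-7 2 14 21 0 9 10 6 1 19 66 0 2-13 5-9-8-4-2-9 10-10 12-7 1-10 6-6 0-14-9-7-3-6 0-9-5-4-9-4-26 1z"/><path data-sink="584 113" data-exterior="0" d="M569 80l-9 2-11 15-19 18-12 6-8 8-8 15-5 6-11 2-6 6-14 7 0 11 3 7 22 21 9 1 15 11 6 0 9-18 0-16 7-18 18-4 20-12 17 1 0-62z"/><path data-sink="20 191" data-exterior="0" d="M42 157l-4 0-12 6-10 1 0 43 13 4 12-6 7 19 14 16 10 6 11 0 8-13 21-21-2-11-10-21-20-17-17 3z"/><path data-sink="464 18" data-exterior="0" d="M497 16l-62 0-1 3-17 0-10 3-7 5 0 6-12 18-4 4-8 2 3 6 0 8 4 2 10 0 9-5 6 0 5 6 7 2 11-8 6 0 33-24 18-7 10-11z"/><path data-sink="372 17" data-exterior="1" d="M402 16l-81 0-6 8-7 3 16 17 12 5 14 11 24 12 4 0 1-9-3-6 8-2 13-16 3-6z"/><path data-sink="318 591" data-exterior="1" d="M342 522l-3 0-4 6-8 4-9 11-6 18-14 12-9 17 1 2 45 0-1-7 13-5 9-11 2-17 14-18-13-10z"/><path data-sink="17 113" data-exterior="1" d="M29 84l-13 0 0 78 10 1 12-6 4 0 21 9 15-3-23-26 0-20-6-21-5-5z"/><path data-sink="591 219" data-exterior="1" d="M591 188l-3 0-19 14-9-2-6 9 0 9 4 6 13 12 1 33 9-1 6 4 5 0z"/>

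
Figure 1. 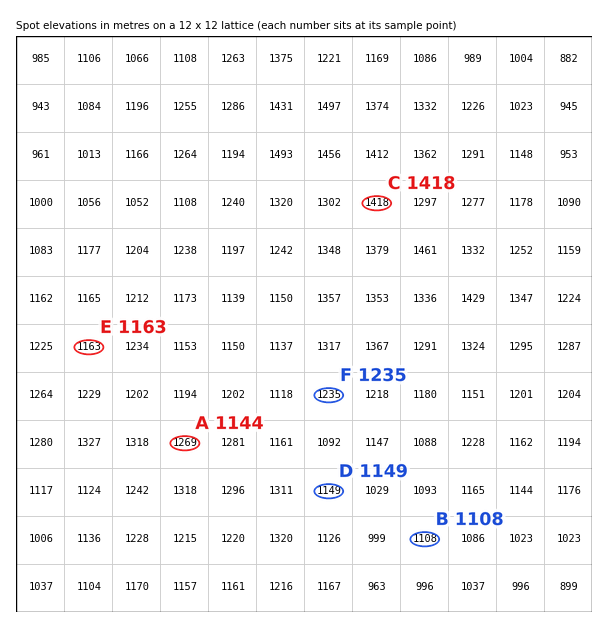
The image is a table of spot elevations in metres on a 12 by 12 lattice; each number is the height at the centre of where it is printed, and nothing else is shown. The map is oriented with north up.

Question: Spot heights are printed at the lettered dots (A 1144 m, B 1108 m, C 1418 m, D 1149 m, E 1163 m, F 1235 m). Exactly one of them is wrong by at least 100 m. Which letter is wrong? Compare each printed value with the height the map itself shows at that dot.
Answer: A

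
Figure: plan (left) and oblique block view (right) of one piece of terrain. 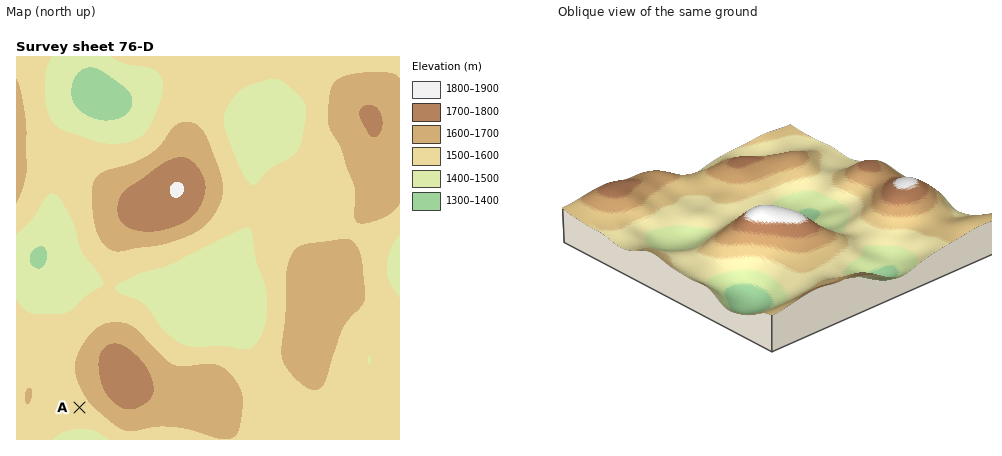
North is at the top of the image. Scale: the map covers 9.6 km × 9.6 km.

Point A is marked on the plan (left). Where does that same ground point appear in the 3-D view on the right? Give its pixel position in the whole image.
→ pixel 947 210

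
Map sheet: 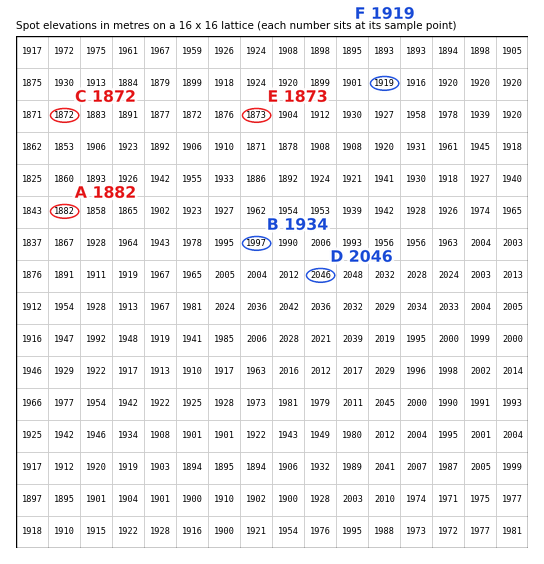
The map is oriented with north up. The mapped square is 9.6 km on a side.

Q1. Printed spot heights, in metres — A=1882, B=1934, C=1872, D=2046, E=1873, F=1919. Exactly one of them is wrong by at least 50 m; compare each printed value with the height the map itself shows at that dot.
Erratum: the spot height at B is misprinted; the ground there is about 1997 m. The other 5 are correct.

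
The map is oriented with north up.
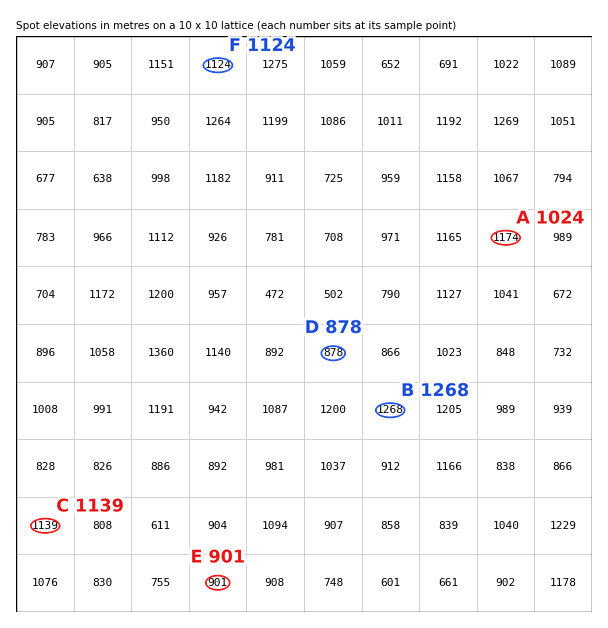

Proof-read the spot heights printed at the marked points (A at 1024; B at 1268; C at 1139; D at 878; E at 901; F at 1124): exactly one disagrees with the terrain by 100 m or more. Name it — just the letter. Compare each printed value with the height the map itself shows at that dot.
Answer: A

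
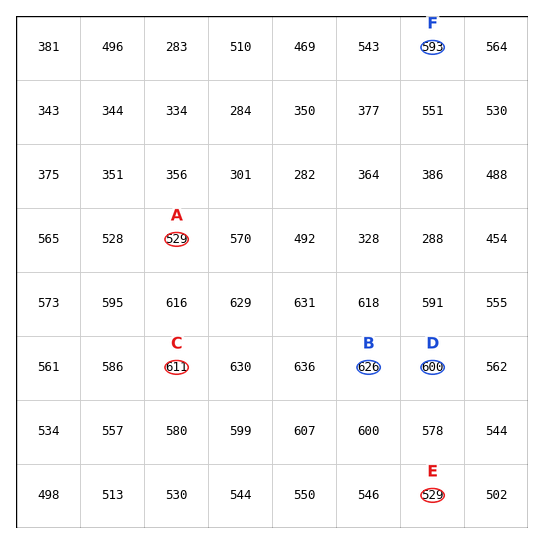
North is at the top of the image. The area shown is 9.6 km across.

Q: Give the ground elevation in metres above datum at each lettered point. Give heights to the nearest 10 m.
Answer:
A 530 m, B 630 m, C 610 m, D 600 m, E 530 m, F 590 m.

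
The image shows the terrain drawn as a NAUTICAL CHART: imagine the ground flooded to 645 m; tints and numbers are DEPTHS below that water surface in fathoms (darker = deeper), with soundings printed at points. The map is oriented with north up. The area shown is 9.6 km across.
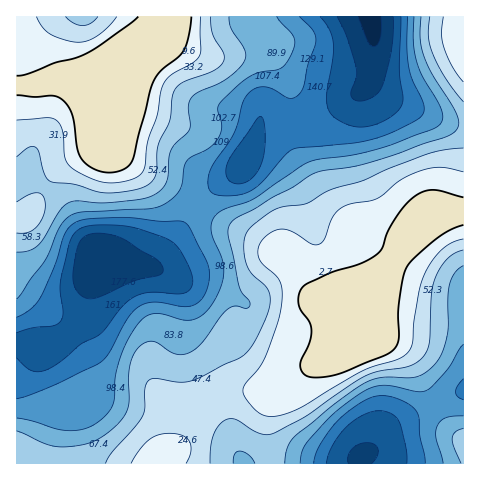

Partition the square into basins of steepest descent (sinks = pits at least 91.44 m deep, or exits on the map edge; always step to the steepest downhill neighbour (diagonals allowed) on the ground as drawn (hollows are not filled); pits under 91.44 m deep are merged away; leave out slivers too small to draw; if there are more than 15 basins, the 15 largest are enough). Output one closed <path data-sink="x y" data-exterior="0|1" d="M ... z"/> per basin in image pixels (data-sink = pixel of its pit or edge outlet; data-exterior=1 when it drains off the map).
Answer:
<path data-sink="371 17" data-exterior="1" d="M463 16l-292 0-3 11-13 16-32 22-19 16-10 3-44-3-16 5-18 1 0 131 10 0 5-5 11-23 15-20 11-8 29-15 8-11 3 8 23 20 51 28 38 29 31 14 33 20 29 39 35 11 8 13 2 11 0-18 4-12 32-36 22-32 17-14 31-6z"/><path data-sink="95 255" data-exterior="0" d="M105 136l-8 11-29 15-11 8-15 20-11 23-5 5-10 2 0 232 16 12 3-1 21-52 6-7 20-11 13-4 49-1 8 2 14 10 17 2 21-1 28-9 24-2 24 3 8-5 21-20 26-12 25-21-9-27-9-6-29-8-29-39-33-20-31-14-38-29-51-28-23-20z"/><path data-sink="361 455" data-exterior="0" d="M463 212l-17 1-13 4-17 14-22 32-32 36-4 12 2 24-13 12-18 12-20 9-21 20-8 5-34-3-19 3-17 6-7 8-5 13-9 15-13 13-12 7-7 8 306 1z"/><path data-sink="84 17" data-exterior="1" d="M169 16l-152 0-1 69 18 1 16-5 34 3 20-3 19-16 34-23 11-15z"/>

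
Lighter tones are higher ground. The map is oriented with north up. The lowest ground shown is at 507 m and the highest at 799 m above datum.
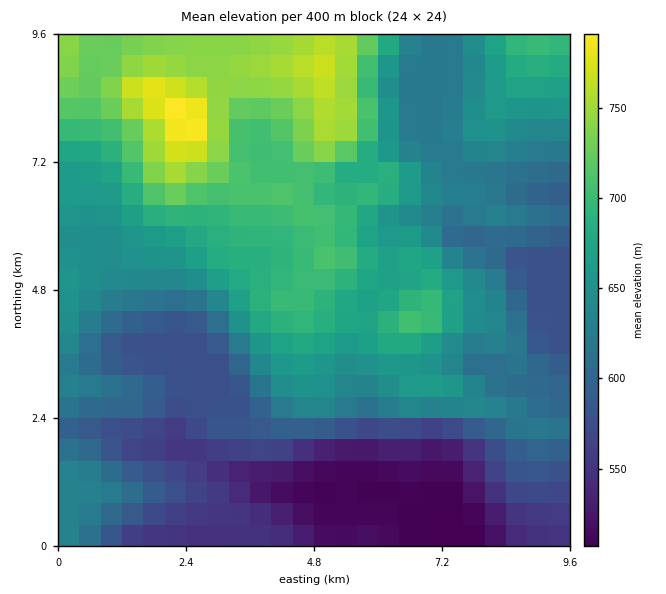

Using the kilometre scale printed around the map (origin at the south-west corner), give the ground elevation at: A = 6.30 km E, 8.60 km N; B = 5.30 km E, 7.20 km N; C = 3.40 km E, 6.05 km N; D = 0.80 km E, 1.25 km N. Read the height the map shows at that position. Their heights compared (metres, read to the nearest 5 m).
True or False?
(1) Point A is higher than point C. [False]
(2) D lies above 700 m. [False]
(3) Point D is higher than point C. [False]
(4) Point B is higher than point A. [True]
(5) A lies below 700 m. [True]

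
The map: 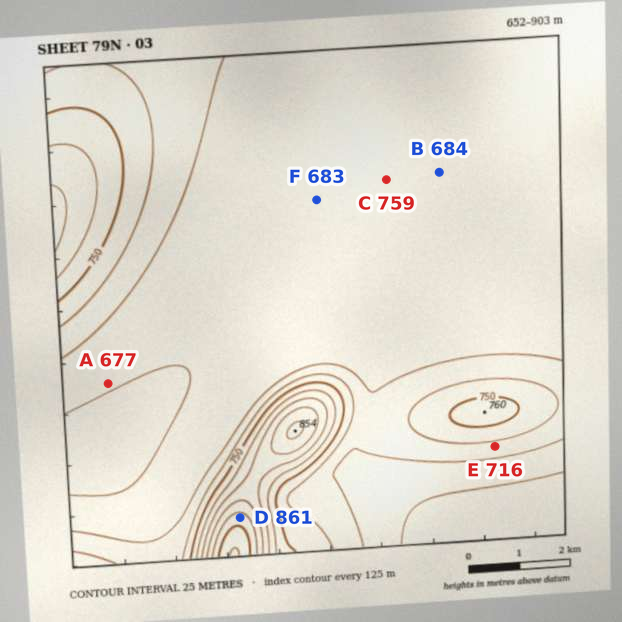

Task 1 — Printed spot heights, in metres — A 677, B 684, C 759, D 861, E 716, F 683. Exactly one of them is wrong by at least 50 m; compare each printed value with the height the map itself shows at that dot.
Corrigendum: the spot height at C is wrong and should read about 684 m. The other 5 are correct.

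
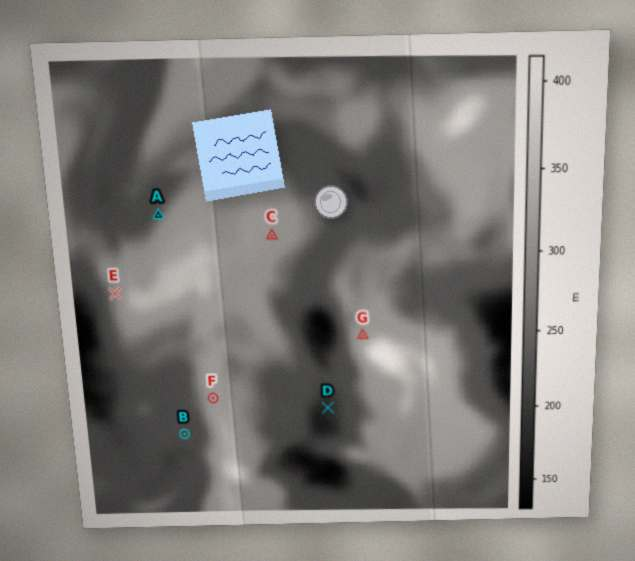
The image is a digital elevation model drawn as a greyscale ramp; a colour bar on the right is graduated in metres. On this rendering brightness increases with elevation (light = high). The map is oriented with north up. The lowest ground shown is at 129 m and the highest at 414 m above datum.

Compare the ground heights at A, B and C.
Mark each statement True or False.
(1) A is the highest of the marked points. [False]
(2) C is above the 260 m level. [True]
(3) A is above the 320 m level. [False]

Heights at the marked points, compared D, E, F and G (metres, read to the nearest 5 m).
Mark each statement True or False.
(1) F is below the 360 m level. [True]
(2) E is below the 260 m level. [False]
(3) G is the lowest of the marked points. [False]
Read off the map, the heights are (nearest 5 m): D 185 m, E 305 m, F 320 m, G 320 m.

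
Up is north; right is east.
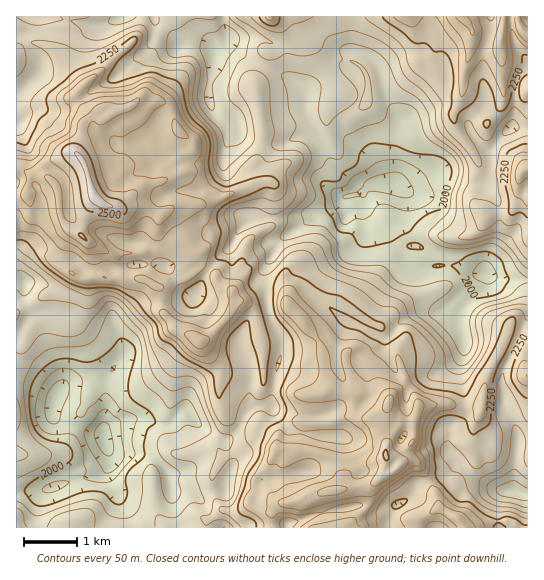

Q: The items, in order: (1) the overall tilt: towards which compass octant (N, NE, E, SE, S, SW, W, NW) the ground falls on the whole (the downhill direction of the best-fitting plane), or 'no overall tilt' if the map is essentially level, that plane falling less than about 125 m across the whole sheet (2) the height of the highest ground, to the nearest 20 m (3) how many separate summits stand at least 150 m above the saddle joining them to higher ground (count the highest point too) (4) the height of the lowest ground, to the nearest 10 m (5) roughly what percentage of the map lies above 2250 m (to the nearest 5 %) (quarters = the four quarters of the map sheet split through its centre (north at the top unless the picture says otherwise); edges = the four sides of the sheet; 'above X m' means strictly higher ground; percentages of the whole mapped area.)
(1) No overall tilt - high and low ground are spread across the sheet.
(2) The highest ground is at about 2580 m.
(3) Counting only tops that stand 150 m proud, the map has 4 summits.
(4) The lowest point is down at roughly 1830 m.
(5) Roughly 35 % of the ground is higher than 2250 m.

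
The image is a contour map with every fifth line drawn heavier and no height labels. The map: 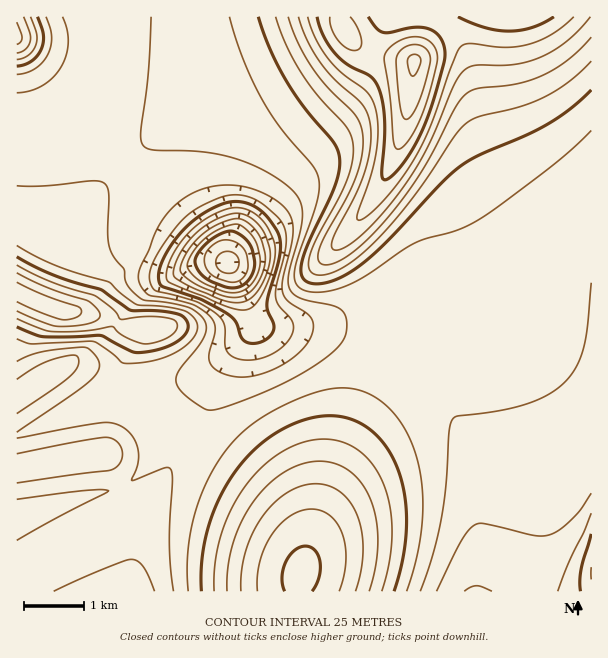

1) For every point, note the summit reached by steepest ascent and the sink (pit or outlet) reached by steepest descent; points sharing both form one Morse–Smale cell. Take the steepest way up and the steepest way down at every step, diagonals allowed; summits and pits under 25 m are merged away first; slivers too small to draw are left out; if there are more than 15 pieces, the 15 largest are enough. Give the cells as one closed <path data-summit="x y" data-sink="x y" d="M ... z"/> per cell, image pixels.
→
<path data-summit="414 62" data-sink="228 263" d="M432 16l-345 0 3 13-2 25-4 14-14 24 16 27 28 33 101 101 15 13 27 59 18 3 55 2 32 7 28 12 10-19 10-30 5-21 0-22-11-20-32-30 0-7 7-11 21-46 9-38 5-43 26-39z"/><path data-summit="414 62" data-sink="591 573" d="M441 22l-27 40-4 34-10 47-8 19-20 38 0 7 32 30 11 20 0 22-5 21-10 30-9 18 19 12 24 23 17 24 12 25 11 35 6 37 1 56-3 31 113 1 1-347-20-9-18-10-15-12-23-26-11-17-15-33-21-81-13-22z"/><path data-summit="57 309" data-sink="228 263" d="M69 90l-12 10-15 8-26 5 0 178 22 11 25 10 17 0 22 4 12 4 8 6 19 2-7 7-8 21-24 28-2 6 7 10 13 8 60 19 9 6 15-23 20-47 28-31 2-6-1-8-23-52-15-13-101-101-28-33z"/><path data-summit="302 573" data-sink="591 573" d="M392 349l-2 1-24 49-29 66-33 96-6 24 1 7 179-1 3-31-1-56-6-37-11-35-12-25-17-24-24-23z"/><path data-summit="302 573" data-sink="228 263" d="M255 324l-3 8-28 31-16 38-18 31 43 30 45 41 20 28 7 29 32-95 53-117-28-11-32-7-55-2-14-2z"/><path data-summit="510 17" data-sink="591 573" d="M591 16l-145 0-6 5 16 14 13 22 21 81 15 33 11 17 13 16 25 22 18 10 19 8z"/><path data-summit="302 573" data-sink="125 591" d="M191 433l-4 2-18 32-17 36-14 43-11 45 170 1 7-29 0-11-6-21-9-15-11-13-30-29z"/><path data-summit="414 62" data-sink="125 591" d="M122 487l-11 5-19 1-74 13-2 3 0 82 110 1 12-46 0-19z"/><path data-summit="57 309" data-sink="39 381" d="M17 292l-1 142 4 0 39-16 34-26 27-27 14-30 8-6-20-3-8-6-12-4-22-4-17 0-25-10z"/><path data-summit="57 309" data-sink="102 453" d="M90 396l-31 22-42 16-1 33 7 1 34-8 47-6 4 4 12 27 3 2 8-5 11-14 3-9 0-18-3-9-16-17-31-15z"/><path data-summit="17 36" data-sink="228 263" d="M86 16l-70 1 1 95 16-2 24-10 19-19 10-21 4-15 0-16-2-11z"/><path data-summit="414 62" data-sink="102 453" d="M104 454l-20 2-67 12-1 39 104-19 0-6z"/><path data-summit="57 309" data-sink="125 591" d="M99 386l-9 9 5 5 31 15 13 13 6 13 0 18-3 9-6 9-14 11 16 39 0 19 19-54 31-60-8-5-48-15-21-9-8-7z"/>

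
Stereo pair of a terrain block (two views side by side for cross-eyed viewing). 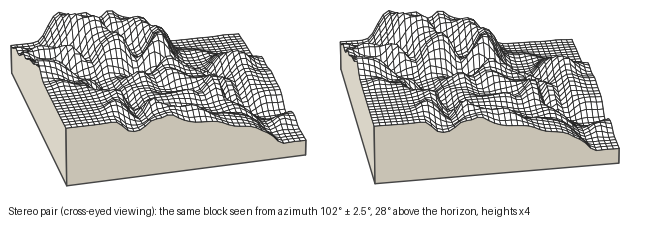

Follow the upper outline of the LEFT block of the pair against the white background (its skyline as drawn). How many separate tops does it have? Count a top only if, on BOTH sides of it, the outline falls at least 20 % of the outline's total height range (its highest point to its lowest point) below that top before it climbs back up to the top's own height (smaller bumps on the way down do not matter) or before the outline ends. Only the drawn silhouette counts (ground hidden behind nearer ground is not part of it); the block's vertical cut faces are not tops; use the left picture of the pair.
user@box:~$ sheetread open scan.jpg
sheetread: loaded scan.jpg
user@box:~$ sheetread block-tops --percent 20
1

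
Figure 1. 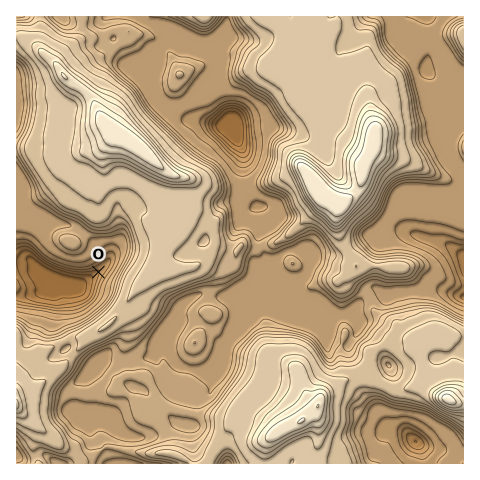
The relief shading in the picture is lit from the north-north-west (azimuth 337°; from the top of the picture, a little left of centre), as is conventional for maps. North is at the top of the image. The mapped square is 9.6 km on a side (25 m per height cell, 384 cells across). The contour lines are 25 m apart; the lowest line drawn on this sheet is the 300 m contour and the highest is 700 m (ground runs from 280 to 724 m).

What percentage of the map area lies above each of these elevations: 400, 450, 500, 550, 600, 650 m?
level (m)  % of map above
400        95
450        70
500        52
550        41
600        12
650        6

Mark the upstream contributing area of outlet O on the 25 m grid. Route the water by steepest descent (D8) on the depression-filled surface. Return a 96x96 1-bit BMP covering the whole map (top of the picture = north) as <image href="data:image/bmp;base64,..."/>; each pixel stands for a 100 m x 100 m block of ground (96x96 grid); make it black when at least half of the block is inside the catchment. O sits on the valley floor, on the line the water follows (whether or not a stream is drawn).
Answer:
<image width="96" height="96" href="data:image/bmp;base64,Qk2+BAAAAAAAAD4AAAAoAAAAYAAAAGAAAAABAAEAAAAAAIAEAAATCwAAEwsAAAIAAAAAAAAA////AAAAAAAAAAAAAAAAAAAAAAAAAAAAAAAAAAAAAAAAAAAAAAAAAAAAAAAAAAAAAAAAAAAAAAAAAAAAAAAAAAAAAAAAAAAAAAAAAAAAAAAAAAAAAAAAAAAAAAAAAAAAAAAAAAAAAAAAAAAAAAAAAAAAAAAAAAAAAAAAAAAAAAAAAAAAAAAAAAAAAAAAAAAAAAAAAAAAAAAAAAAAAAAAAAAAAAAAAAAAAAAAAAAAAAAAAAAAAAAAAAAAAAAAAAAAAAAAAAAAAAAAAAAAAAAAAAAAAAAAAAAAAAAAAAAAAAAAAAAAAAAAAAAAAAAAAAAAAAAAAAAAAAAAAAAAAAAAAAAAAAAAAAAAAAAAAAAAAAAAAAAAAAAAAAAAAAAAAAAAAAAAAAAAAAAAAAAAAAAAAAAAAAAAAAAAAAAAAAAAAAAAAAAAAAAAAAAAAAAAAAAAAAAAAAAAAAAAAAAAAAAAAAAAAAAAAAAAAAAAAAAAAAAAAAAAAAAAAAAAAAAAAAAAAAAAAAAAAAAAAAAAAAAAAAAAAAAAAAAAAAAAAAAAAAAAAAAAAAAAAAAAAAAAAAAAAAAAAAAAAAAAAAAAAAAAAAAAAAAAAAAAAAAAAAAAAAAAAADAAAAAAAAAAAAAAA/gAAAAAAAAAAAAAB/wAAAAAAAAAAAAAD/4AAAAAAAAAAAAAB/8AAAAAAAAAAAAAD/8AAAAAAAAAAAAAH/8AAAAAAAAAAAAAP/8AAAAAAAAAAAAAf/+AAAAAAAAAAAAB///wAAAAAAAAAAAB///4AAAAAAAAAAAA///8AAAAAAAAAAAAf//8AAAAAAAAAAAAP//+AAAAAAAAAAAAH//+AAAAAAAAAAAAH///AAAAAAAAAAAAH///AAAAAAAAAAAAH///AAAAAAAAAAAAH//+AAAAAAAAAAAAD//+AAAAAAAAAAAAD//+AAAAAAAAAAAAD//+AAAAAAAAAAAAD//+AAAAAAAAAAAAD//8AAAAAAAAAAAAD//gAAAAAAAAAAAAD/+AAAAAAAAAAAAAD/8AAAAAAAAAAAAAD/4AAAAAAAAAAAAAD/wAAAAAAAAAAAAAB/gAAAAAAAAAAAAAA/AAAAAAAAAAAAAAAcAAAAAAAAAAAAAAAAAAAAAAAAAAAAAAAAAAAAAAAAAAAAAAAAAAAAAAAAAAAAAAAAAAAAAAAAAAAAAAAAAAAAAAAAAAAAAAAAAAAAAAAAAAAAAAAAAAAAAAAAAAAAAAAAAAAAAAAAAAAAAAAAAAAAAAAAAAAAAAAAAAAAAAAAAAAAAAAAAAAAAAAAAAAAAAAAAAAAAAAAAAAAAAAAAAAAAAAAAAAAAAAAAAAAAAAAAAAAAAAAAAAAAAAAAAAAAAAAAAAAAAAAAAAAAAAAAAAAAAAAAAAAAAAAAAAAAAAAAAAAAAAAAAAAAAAAAAAAAAAAAAAAAAAAAAAAAAAAAAAAAAAAAAAAAAAAAAAAAAAAAAAAAAAAAAAAAAAAAAAAAAAAAAAAAAAAAAAAAAAAAAAAAAAAAAAAAAAAAAAAAAAAAAAA="/>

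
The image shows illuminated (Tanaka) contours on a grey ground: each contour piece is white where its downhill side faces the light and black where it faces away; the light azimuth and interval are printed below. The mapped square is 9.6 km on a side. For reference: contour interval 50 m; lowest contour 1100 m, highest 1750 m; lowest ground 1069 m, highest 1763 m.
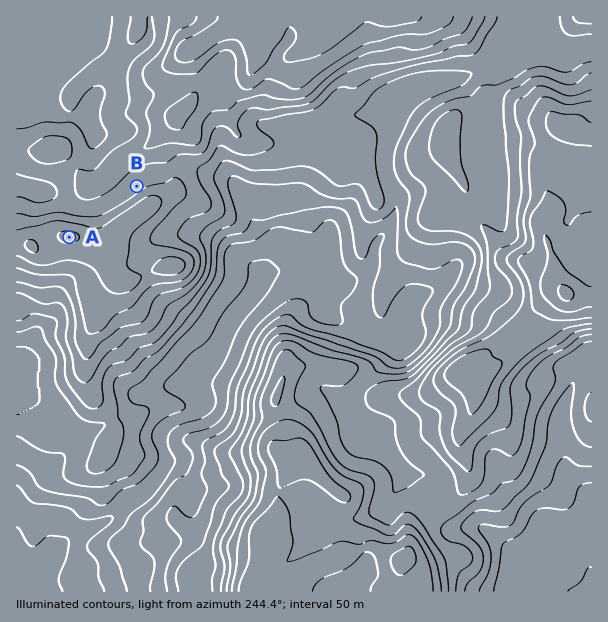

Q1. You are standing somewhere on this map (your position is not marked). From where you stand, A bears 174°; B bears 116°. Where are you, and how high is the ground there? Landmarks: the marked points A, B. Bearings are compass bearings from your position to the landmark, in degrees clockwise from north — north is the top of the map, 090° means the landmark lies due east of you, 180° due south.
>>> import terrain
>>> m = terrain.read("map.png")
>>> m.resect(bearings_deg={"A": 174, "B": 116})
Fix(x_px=60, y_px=149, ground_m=1520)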